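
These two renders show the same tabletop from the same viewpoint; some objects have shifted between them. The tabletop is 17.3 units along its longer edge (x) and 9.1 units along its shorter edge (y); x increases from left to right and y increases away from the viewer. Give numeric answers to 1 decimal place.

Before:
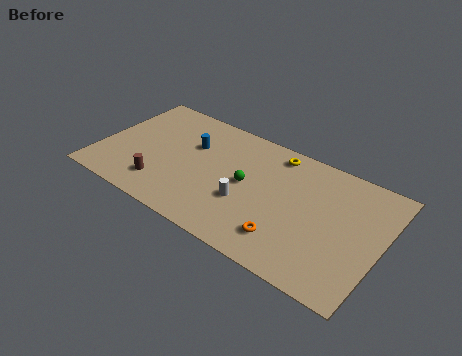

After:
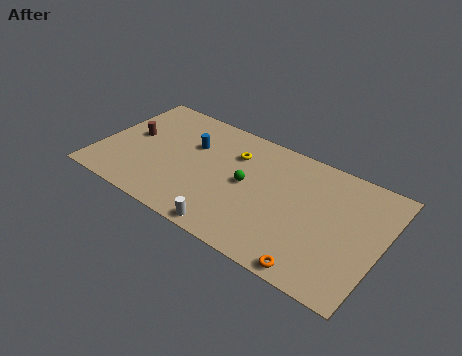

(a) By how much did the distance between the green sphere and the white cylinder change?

+2.5

Before: roughly 1.4 units apart; after: 3.9. That's 2.5 units further apart.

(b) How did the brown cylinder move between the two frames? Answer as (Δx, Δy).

(-2.4, 3.0)

From the two frames, the brown cylinder sits at roughly (4.2, 2.0) before and (1.8, 5.0) after.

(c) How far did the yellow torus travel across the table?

2.7

The yellow torus was near (10.4, 7.9) before and (8.0, 6.6) after, so it travelled √(2.4² + 1.3²) ≈ 2.7 units.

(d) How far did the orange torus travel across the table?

2.2

The orange torus moved from about (12.0, 2.0) to (13.9, 0.8), a distance of √(1.9² + 1.2²) ≈ 2.2.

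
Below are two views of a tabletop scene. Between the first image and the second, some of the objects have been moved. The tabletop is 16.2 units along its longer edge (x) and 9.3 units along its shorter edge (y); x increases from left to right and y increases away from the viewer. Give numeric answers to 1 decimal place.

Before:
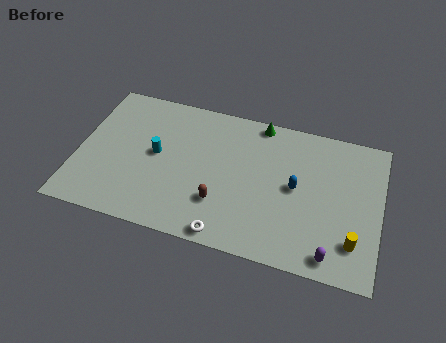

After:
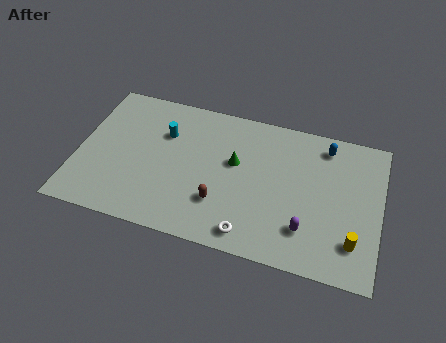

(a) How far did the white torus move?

1.3

From (8.3, 0.8) to (9.5, 1.2), the white torus covered √(1.2² + 0.4²) ≈ 1.3 units.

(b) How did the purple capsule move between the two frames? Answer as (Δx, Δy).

(-1.4, 1.2)

The purple capsule started near (13.8, 1.1) and ended near (12.4, 2.3).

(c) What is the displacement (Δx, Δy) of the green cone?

(-1.1, -3.0)

The green cone started near (9.5, 8.5) and ended near (8.4, 5.5).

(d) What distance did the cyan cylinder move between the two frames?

1.5

The cyan cylinder was near (4.2, 4.9) before and (4.5, 6.4) after, so it travelled √(0.3² + 1.5²) ≈ 1.5 units.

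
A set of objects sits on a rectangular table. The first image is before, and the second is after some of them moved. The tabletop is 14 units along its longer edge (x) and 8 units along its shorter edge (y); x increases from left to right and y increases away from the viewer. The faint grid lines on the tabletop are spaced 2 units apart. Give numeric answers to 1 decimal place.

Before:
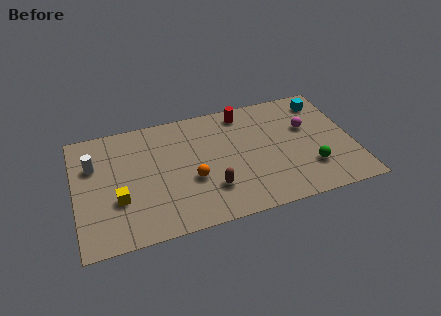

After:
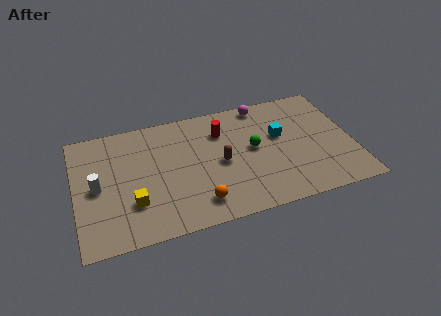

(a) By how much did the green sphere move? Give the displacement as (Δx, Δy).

(-2.7, 2.1)

The green sphere started near (11.7, 2.2) and ended near (9.0, 4.3).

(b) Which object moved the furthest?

the green sphere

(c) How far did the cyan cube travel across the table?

3.0

The cyan cube was near (12.8, 6.6) before and (10.4, 4.8) after, so it travelled √(2.4² + 1.8²) ≈ 3.0 units.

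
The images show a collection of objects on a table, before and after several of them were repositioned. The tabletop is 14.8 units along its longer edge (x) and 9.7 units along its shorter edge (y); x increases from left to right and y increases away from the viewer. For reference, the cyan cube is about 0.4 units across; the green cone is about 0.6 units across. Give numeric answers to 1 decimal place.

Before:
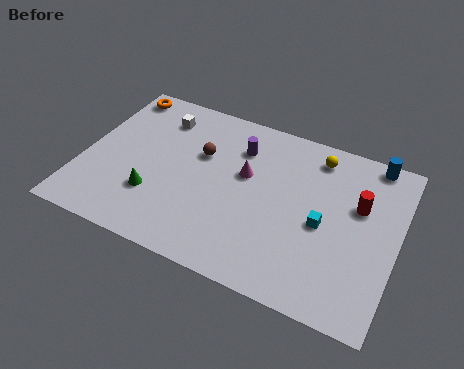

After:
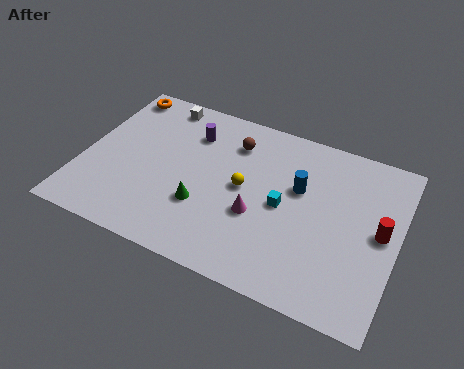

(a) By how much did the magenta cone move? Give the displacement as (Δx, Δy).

(0.8, -2.1)

The magenta cone started near (7.6, 5.8) and ended near (8.4, 3.7).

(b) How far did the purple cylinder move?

2.3

The purple cylinder was near (7.1, 7.3) before and (4.8, 7.3) after, so it travelled √(2.3² + 0.0²) ≈ 2.3 units.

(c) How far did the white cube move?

0.9

From (3.2, 7.7) to (3.1, 8.6), the white cube covered √(0.1² + 0.9²) ≈ 0.9 units.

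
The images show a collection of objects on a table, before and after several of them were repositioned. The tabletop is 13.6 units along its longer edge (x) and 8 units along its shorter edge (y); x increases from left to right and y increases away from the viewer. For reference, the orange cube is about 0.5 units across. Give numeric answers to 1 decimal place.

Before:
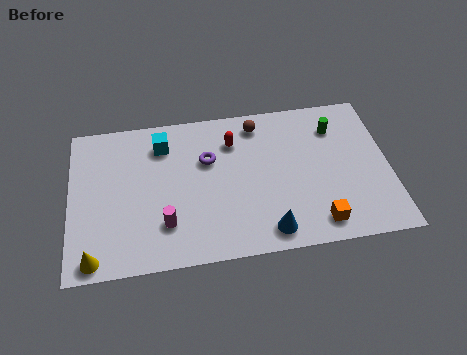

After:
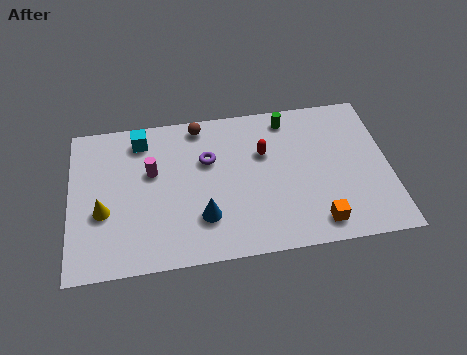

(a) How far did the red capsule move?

1.5

The red capsule moved from about (7.0, 6.0) to (8.3, 5.2), a distance of √(1.3² + 0.8²) ≈ 1.5.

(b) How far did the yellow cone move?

2.3

From (1.0, 0.8) to (1.4, 3.1), the yellow cone covered √(0.4² + 2.3²) ≈ 2.3 units.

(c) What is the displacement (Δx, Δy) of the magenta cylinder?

(-0.5, 2.8)

From the two frames, the magenta cylinder sits at roughly (4.0, 2.1) before and (3.5, 4.9) after.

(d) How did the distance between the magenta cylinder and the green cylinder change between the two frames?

-2.2

The distance was about 8.4 in the first image and 6.2 in the second, so they moved 2.2 units closer together.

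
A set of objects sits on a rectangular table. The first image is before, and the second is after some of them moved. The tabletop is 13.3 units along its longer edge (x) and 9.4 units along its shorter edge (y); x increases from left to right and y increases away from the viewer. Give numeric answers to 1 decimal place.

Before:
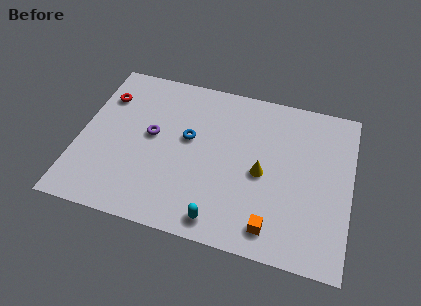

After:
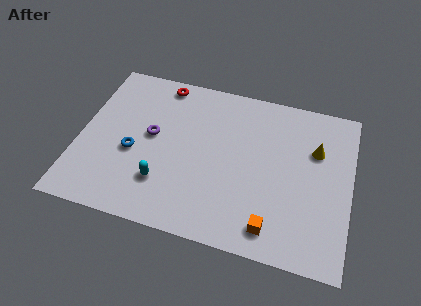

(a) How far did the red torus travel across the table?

3.1

From (1.0, 6.9) to (3.7, 8.4), the red torus covered √(2.7² + 1.5²) ≈ 3.1 units.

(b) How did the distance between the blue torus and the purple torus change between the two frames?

-0.4

Before: roughly 1.8 units apart; after: 1.4. That's 0.4 units closer together.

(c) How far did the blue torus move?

3.0

From (5.3, 5.4) to (2.7, 3.9), the blue torus covered √(2.6² + 1.5²) ≈ 3.0 units.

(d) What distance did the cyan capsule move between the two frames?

3.2

The cyan capsule was near (7.2, 1.1) before and (4.3, 2.5) after, so it travelled √(2.9² + 1.4²) ≈ 3.2 units.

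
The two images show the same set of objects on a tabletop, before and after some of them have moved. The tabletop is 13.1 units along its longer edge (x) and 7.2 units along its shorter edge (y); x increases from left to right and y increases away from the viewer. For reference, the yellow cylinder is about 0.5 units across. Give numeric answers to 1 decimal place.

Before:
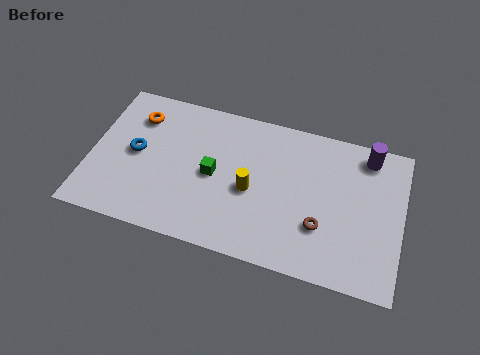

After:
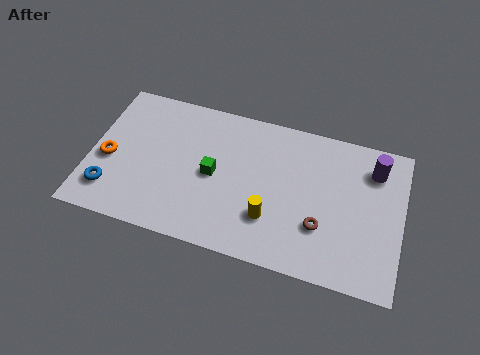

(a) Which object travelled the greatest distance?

the orange torus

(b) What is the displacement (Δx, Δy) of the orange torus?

(-1.0, -2.4)

The orange torus started near (1.8, 5.5) and ended near (0.8, 3.1).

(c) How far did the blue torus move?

2.3

From (1.9, 3.7) to (1.0, 1.6), the blue torus covered √(0.9² + 2.1²) ≈ 2.3 units.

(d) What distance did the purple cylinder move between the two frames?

0.7

From (11.5, 6.2) to (11.8, 5.6), the purple cylinder covered √(0.3² + 0.6²) ≈ 0.7 units.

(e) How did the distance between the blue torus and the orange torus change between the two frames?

-0.3

The distance was about 1.8 in the first image and 1.5 in the second, so they moved 0.3 units closer together.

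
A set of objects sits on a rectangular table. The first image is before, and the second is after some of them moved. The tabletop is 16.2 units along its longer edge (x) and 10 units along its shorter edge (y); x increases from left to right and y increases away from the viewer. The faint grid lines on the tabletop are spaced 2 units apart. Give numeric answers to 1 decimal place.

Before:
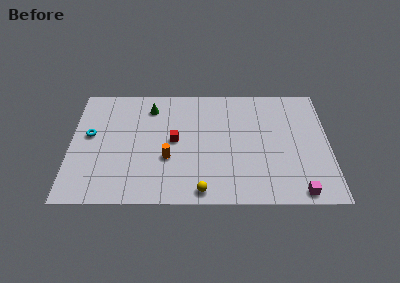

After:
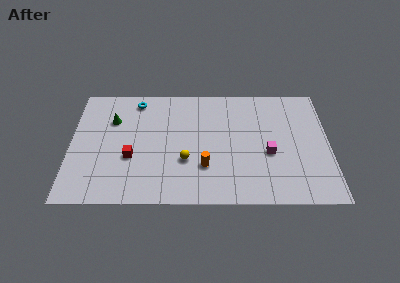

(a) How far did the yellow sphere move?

2.7

The yellow sphere was near (8.2, 1.0) before and (7.2, 3.5) after, so it travelled √(1.0² + 2.5²) ≈ 2.7 units.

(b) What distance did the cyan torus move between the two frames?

4.2

The cyan torus moved from about (1.2, 5.7) to (4.1, 8.7), a distance of √(2.9² + 3.0²) ≈ 4.2.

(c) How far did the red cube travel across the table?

3.0

The red cube moved from about (6.5, 5.2) to (3.8, 3.8), a distance of √(2.7² + 1.4²) ≈ 3.0.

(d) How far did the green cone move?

2.6

The green cone was near (5.0, 8.1) before and (2.6, 7.0) after, so it travelled √(2.4² + 1.1²) ≈ 2.6 units.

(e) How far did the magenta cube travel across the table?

3.7

The magenta cube was near (14.2, 0.9) before and (12.4, 4.1) after, so it travelled √(1.8² + 3.2²) ≈ 3.7 units.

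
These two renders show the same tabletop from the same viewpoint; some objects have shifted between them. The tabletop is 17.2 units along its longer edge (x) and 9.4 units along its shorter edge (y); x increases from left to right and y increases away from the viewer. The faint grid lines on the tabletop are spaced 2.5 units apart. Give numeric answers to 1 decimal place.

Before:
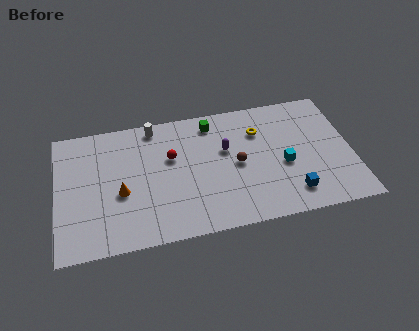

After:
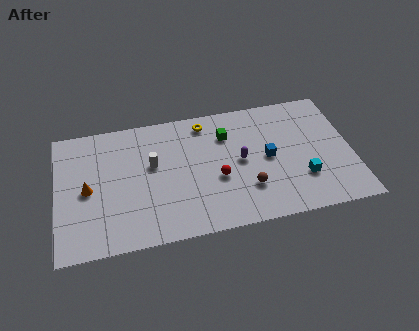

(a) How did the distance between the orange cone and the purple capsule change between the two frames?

+2.4

Before: roughly 6.5 units apart; after: 8.9. That's 2.4 units further apart.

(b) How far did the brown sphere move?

2.0

From (10.5, 4.6) to (11.0, 2.7), the brown sphere covered √(0.5² + 1.9²) ≈ 2.0 units.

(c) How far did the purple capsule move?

1.3

The purple capsule moved from about (9.9, 5.8) to (10.7, 4.8), a distance of √(0.8² + 1.0²) ≈ 1.3.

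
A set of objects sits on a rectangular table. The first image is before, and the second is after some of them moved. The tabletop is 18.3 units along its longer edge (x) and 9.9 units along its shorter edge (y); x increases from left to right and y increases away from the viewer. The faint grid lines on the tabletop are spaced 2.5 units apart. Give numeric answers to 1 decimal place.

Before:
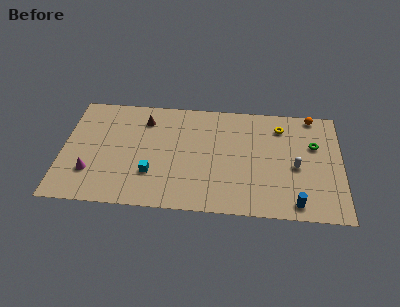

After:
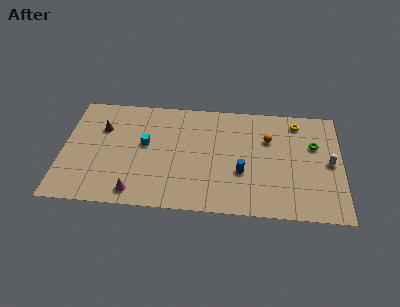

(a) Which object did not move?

the green torus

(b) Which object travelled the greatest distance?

the blue cylinder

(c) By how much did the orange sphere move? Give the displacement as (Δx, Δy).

(-2.9, -2.4)

From the two frames, the orange sphere sits at roughly (16.4, 9.1) before and (13.5, 6.7) after.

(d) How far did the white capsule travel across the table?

2.3

From (15.3, 4.4) to (17.5, 4.9), the white capsule covered √(2.2² + 0.5²) ≈ 2.3 units.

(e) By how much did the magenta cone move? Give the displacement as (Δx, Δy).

(3.0, -1.5)

From the two frames, the magenta cone sits at roughly (1.9, 2.8) before and (4.9, 1.3) after.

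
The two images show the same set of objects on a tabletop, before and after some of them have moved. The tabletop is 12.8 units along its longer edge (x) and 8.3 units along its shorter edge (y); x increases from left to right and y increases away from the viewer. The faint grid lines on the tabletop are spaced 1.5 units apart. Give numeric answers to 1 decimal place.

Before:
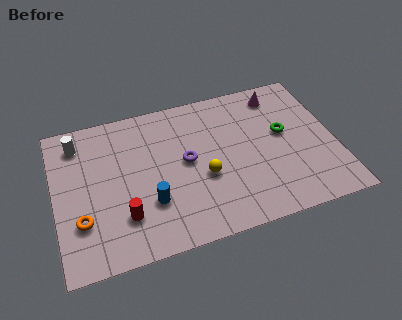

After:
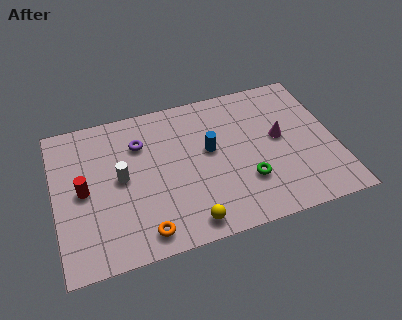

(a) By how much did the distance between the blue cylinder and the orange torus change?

+1.8

They were about 3.1 units apart before and 4.9 after — 1.8 units further apart.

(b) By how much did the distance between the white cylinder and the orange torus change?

-1.0

They were about 4.3 units apart before and 3.3 after — 1.0 units closer together.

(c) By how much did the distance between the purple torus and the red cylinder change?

-0.4

They were about 3.7 units apart before and 3.3 after — 0.4 units closer together.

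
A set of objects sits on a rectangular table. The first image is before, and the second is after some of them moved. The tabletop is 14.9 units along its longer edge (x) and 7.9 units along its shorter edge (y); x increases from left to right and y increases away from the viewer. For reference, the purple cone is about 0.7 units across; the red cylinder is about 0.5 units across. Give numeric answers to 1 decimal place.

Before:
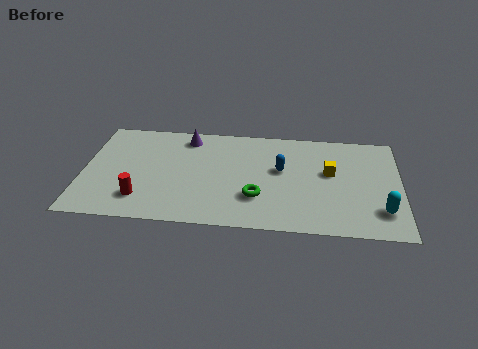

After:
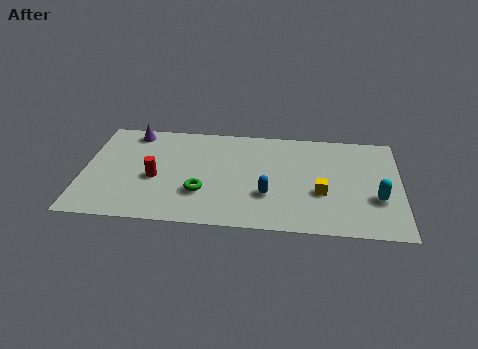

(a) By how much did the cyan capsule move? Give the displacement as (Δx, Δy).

(-0.2, 0.9)

From the two frames, the cyan capsule sits at roughly (14.0, 1.9) before and (13.8, 2.8) after.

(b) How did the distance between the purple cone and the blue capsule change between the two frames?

+2.8

They were about 5.0 units apart before and 7.8 after — 2.8 units further apart.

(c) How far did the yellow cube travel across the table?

1.6

From (11.6, 4.6) to (11.2, 3.0), the yellow cube covered √(0.4² + 1.6²) ≈ 1.6 units.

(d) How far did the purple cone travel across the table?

2.6

From (4.8, 6.7) to (2.2, 6.9), the purple cone covered √(2.6² + 0.2²) ≈ 2.6 units.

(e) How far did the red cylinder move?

1.7

The red cylinder was near (2.8, 1.8) before and (3.4, 3.4) after, so it travelled √(0.6² + 1.6²) ≈ 1.7 units.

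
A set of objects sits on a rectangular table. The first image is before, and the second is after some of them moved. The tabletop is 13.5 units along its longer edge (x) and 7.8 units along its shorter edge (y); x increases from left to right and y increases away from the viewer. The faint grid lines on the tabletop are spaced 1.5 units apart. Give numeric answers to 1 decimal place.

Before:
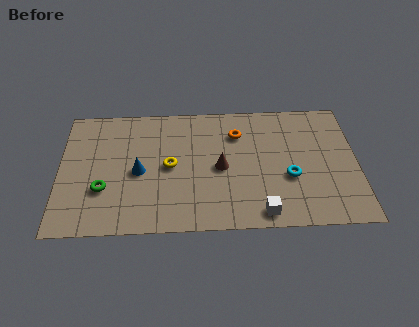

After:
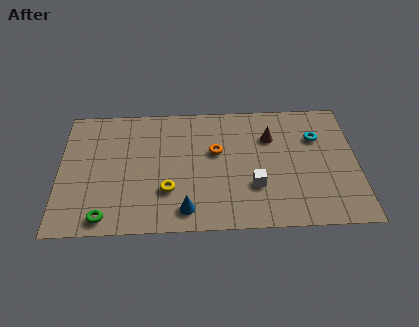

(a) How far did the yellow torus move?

1.5

The yellow torus was near (5.0, 3.9) before and (4.9, 2.4) after, so it travelled √(0.1² + 1.5²) ≈ 1.5 units.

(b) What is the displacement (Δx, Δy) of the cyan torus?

(1.3, 2.4)

The cyan torus was at about (10.4, 3.0) and moved to about (11.7, 5.4).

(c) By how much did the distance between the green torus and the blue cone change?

+1.7

The distance was about 1.9 in the first image and 3.6 in the second, so they moved 1.7 units further apart.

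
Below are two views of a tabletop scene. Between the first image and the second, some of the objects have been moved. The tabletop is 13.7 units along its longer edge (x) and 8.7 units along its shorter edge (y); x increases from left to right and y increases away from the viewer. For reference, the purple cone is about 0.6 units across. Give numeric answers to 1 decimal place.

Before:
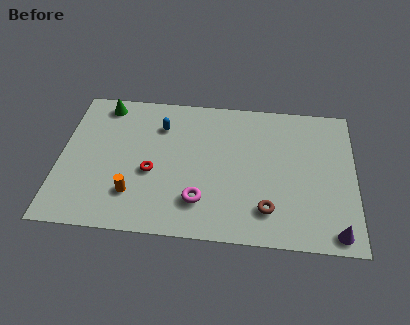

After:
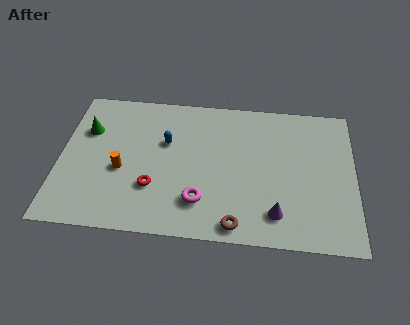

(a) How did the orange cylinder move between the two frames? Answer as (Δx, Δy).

(-0.6, 1.4)

The orange cylinder was at about (3.5, 2.2) and moved to about (2.9, 3.6).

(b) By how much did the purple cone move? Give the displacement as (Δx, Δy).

(-2.7, 0.8)

The purple cone started near (12.8, 0.9) and ended near (10.1, 1.7).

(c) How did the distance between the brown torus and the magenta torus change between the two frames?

-1.0

The distance was about 3.1 in the first image and 2.1 in the second, so they moved 1.0 units closer together.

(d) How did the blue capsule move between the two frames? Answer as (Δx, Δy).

(0.3, -1.0)

The blue capsule started near (4.6, 6.5) and ended near (4.9, 5.5).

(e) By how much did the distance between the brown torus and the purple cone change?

-1.3

They were about 3.3 units apart before and 2.0 after — 1.3 units closer together.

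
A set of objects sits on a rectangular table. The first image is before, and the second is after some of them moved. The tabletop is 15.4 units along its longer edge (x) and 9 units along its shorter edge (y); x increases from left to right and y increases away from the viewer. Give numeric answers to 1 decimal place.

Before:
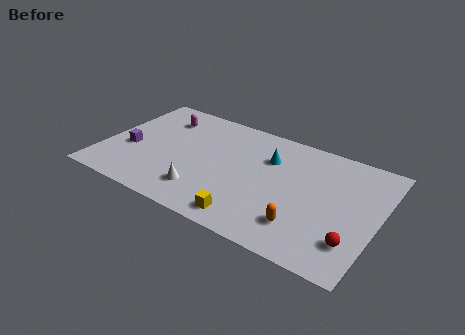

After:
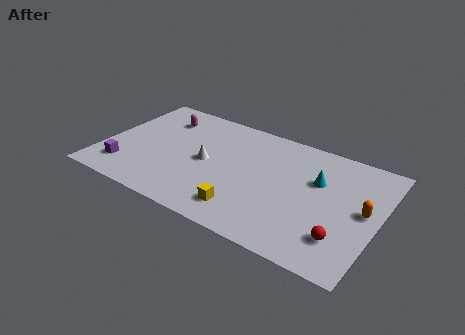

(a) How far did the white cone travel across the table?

2.4

The white cone was near (6.0, 2.0) before and (5.8, 4.4) after, so it travelled √(0.2² + 2.4²) ≈ 2.4 units.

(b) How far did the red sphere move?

0.6

The red sphere moved from about (14.3, 2.2) to (13.7, 2.2), a distance of √(0.6² + 0.0²) ≈ 0.6.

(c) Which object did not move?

the magenta capsule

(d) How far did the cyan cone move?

2.8

The cyan cone moved from about (9.1, 6.3) to (11.9, 5.8), a distance of √(2.8² + 0.5²) ≈ 2.8.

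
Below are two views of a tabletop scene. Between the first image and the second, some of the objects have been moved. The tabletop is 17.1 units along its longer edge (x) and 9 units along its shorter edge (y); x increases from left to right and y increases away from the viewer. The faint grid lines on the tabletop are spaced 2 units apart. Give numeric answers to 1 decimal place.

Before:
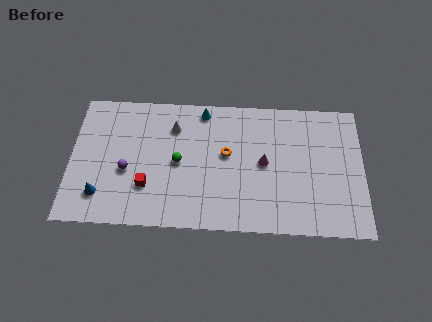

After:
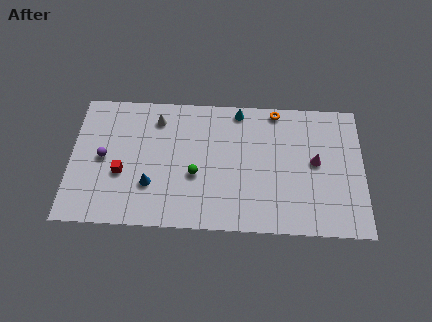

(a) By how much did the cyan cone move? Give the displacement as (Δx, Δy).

(2.1, 0.1)

From the two frames, the cyan cone sits at roughly (7.7, 8.0) before and (9.8, 8.1) after.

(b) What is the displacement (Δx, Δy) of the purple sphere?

(-1.4, 0.8)

From the two frames, the purple sphere sits at roughly (3.3, 3.7) before and (1.9, 4.5) after.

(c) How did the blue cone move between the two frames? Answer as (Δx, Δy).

(2.9, 0.8)

The blue cone was at about (1.8, 2.0) and moved to about (4.7, 2.8).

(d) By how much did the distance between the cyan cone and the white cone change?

+2.8

The distance was about 2.1 in the first image and 4.9 in the second, so they moved 2.8 units further apart.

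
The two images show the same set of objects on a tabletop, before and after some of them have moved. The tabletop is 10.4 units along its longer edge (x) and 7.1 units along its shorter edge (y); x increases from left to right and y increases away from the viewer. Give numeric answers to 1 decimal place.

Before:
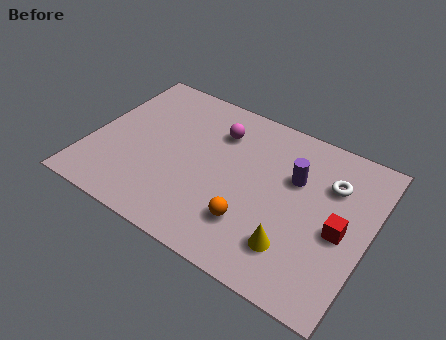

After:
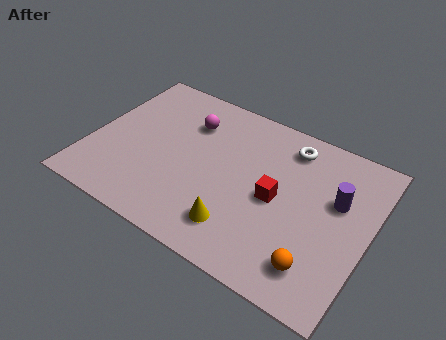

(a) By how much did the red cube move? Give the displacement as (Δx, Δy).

(-2.4, 0.2)

The red cube was at about (9.4, 3.2) and moved to about (7.0, 3.4).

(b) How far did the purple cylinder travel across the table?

1.6

The purple cylinder was near (7.5, 4.6) before and (9.1, 4.4) after, so it travelled √(1.6² + 0.2²) ≈ 1.6 units.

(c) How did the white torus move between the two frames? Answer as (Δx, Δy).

(-1.7, 0.9)

The white torus started near (8.8, 5.0) and ended near (7.1, 5.9).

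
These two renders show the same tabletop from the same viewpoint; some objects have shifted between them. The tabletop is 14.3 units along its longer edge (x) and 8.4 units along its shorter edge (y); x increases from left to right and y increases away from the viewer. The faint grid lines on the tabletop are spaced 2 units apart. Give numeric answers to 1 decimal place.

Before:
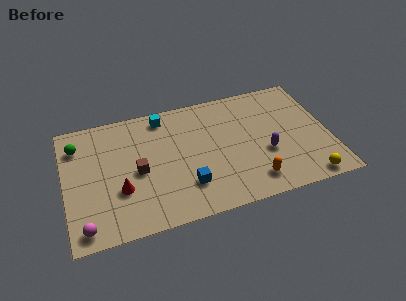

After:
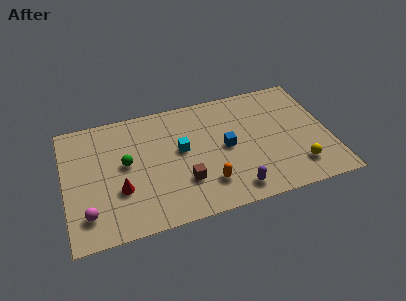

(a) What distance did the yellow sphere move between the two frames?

1.1

The yellow sphere was near (12.8, 0.8) before and (12.4, 1.8) after, so it travelled √(0.4² + 1.0²) ≈ 1.1 units.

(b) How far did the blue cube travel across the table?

3.0

The blue cube moved from about (6.4, 2.2) to (8.7, 4.2), a distance of √(2.3² + 2.0²) ≈ 3.0.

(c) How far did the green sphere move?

3.1

The green sphere was near (0.8, 6.5) before and (3.3, 4.6) after, so it travelled √(2.5² + 1.9²) ≈ 3.1 units.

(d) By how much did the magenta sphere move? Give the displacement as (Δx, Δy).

(0.2, 0.8)

The magenta sphere started near (0.9, 1.0) and ended near (1.1, 1.8).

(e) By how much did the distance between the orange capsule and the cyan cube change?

-4.3

Before: roughly 7.3 units apart; after: 3.0. That's 4.3 units closer together.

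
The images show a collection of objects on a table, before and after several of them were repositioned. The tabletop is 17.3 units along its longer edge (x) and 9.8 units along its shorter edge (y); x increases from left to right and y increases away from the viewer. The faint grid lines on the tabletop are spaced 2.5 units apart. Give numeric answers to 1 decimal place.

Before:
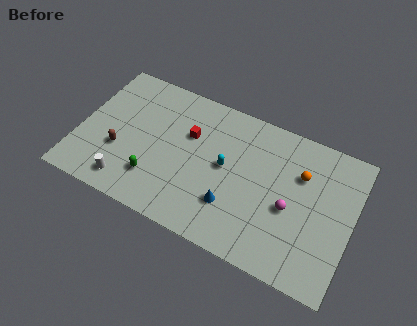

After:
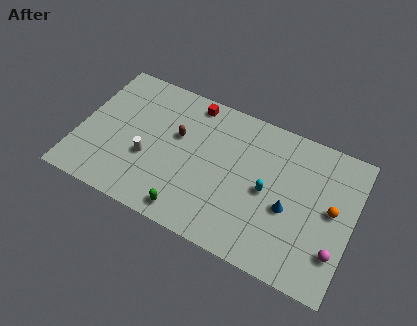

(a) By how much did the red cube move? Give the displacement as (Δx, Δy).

(-0.1, 2.3)

The red cube was at about (6.8, 6.4) and moved to about (6.7, 8.7).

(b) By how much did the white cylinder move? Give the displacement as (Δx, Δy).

(1.0, 2.2)

From the two frames, the white cylinder sits at roughly (3.5, 1.5) before and (4.5, 3.7) after.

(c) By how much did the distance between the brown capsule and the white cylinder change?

+0.6

They were about 2.2 units apart before and 2.8 after — 0.6 units further apart.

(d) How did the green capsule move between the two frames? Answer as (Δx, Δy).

(2.4, -1.3)

The green capsule started near (5.1, 2.5) and ended near (7.5, 1.2).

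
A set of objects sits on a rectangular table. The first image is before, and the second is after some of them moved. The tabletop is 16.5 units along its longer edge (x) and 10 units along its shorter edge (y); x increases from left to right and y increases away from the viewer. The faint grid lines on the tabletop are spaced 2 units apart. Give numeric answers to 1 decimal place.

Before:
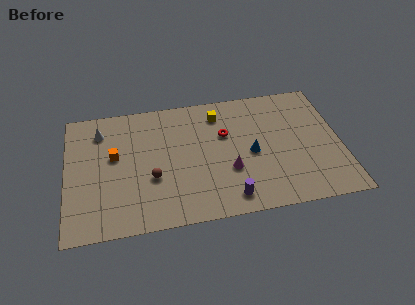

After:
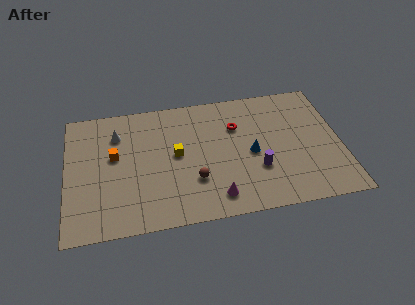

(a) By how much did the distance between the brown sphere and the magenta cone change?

-2.7

They were about 4.6 units apart before and 1.9 after — 2.7 units closer together.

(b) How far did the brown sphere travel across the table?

2.6

The brown sphere was near (5.1, 3.7) before and (7.6, 3.1) after, so it travelled √(2.5² + 0.6²) ≈ 2.6 units.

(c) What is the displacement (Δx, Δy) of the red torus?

(0.7, 0.5)

The red torus was at about (9.6, 6.4) and moved to about (10.3, 6.9).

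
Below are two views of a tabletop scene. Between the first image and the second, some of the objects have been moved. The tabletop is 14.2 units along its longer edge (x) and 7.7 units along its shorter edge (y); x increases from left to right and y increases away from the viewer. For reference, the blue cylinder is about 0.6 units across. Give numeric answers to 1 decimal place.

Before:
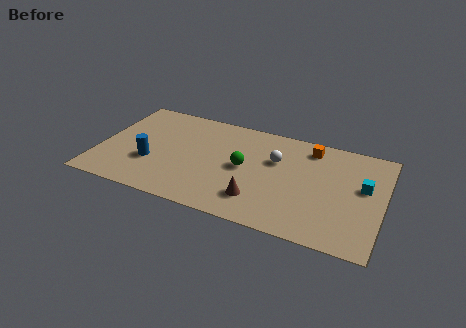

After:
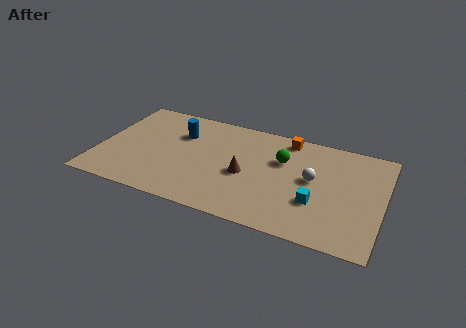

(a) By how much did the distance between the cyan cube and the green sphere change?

-2.8

They were about 5.9 units apart before and 3.1 after — 2.8 units closer together.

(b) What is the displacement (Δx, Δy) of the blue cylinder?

(1.2, 2.7)

The blue cylinder was at about (2.7, 2.7) and moved to about (3.9, 5.4).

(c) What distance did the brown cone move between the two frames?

1.8

From (8.2, 1.8) to (7.4, 3.4), the brown cone covered √(0.8² + 1.6²) ≈ 1.8 units.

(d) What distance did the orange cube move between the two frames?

1.2

The orange cube moved from about (10.4, 6.5) to (9.2, 6.8), a distance of √(1.2² + 0.3²) ≈ 1.2.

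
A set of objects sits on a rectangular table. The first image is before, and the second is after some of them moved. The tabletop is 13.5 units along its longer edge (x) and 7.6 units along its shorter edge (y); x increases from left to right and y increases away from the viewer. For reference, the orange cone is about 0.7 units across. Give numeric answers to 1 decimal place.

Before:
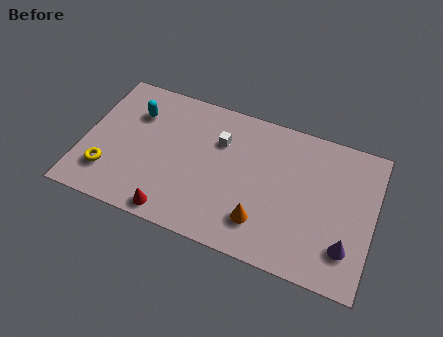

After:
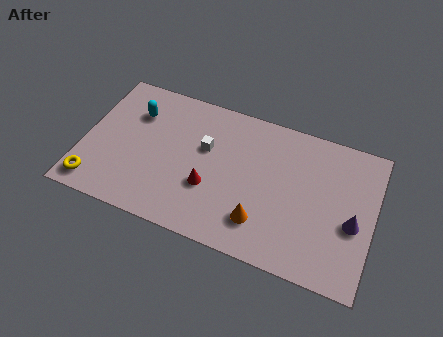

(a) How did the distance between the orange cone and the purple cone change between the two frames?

+0.4

The distance was about 3.9 in the first image and 4.3 in the second, so they moved 0.4 units further apart.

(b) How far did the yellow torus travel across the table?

0.9

The yellow torus moved from about (1.3, 1.9) to (0.8, 1.1), a distance of √(0.5² + 0.8²) ≈ 0.9.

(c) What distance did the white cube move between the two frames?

0.8

The white cube was near (6.2, 5.3) before and (5.6, 4.7) after, so it travelled √(0.6² + 0.6²) ≈ 0.8 units.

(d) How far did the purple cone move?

1.3

From (12.4, 1.9) to (12.6, 3.2), the purple cone covered √(0.2² + 1.3²) ≈ 1.3 units.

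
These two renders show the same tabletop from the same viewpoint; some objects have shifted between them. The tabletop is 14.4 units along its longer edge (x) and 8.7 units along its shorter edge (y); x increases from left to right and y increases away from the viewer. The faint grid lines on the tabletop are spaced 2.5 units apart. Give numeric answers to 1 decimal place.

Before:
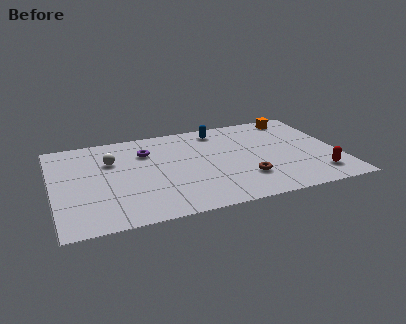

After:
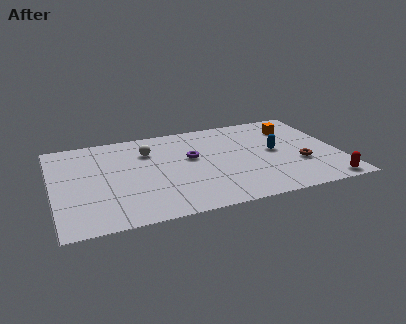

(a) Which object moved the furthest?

the blue capsule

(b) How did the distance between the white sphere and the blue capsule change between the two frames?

+0.8

The distance was about 5.8 in the first image and 6.6 in the second, so they moved 0.8 units further apart.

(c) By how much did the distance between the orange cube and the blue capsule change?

-1.6

The distance was about 4.0 in the first image and 2.4 in the second, so they moved 1.6 units closer together.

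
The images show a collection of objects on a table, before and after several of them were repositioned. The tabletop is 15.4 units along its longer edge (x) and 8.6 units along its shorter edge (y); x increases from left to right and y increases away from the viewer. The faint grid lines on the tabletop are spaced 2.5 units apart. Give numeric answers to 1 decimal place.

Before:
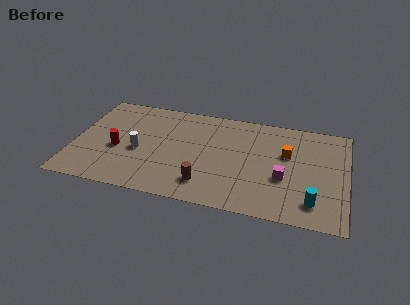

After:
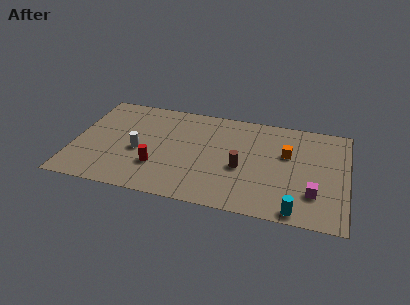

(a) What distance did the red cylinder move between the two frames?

2.5

The red cylinder was near (2.5, 3.6) before and (4.8, 2.6) after, so it travelled √(2.3² + 1.0²) ≈ 2.5 units.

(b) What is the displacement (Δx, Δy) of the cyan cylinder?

(-0.9, -0.9)

From the two frames, the cyan cylinder sits at roughly (13.6, 1.7) before and (12.7, 0.8) after.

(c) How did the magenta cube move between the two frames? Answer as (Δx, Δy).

(1.7, -0.9)

From the two frames, the magenta cube sits at roughly (11.9, 3.3) before and (13.6, 2.4) after.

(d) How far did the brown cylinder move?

2.6

The brown cylinder was near (7.6, 1.8) before and (9.5, 3.6) after, so it travelled √(1.9² + 1.8²) ≈ 2.6 units.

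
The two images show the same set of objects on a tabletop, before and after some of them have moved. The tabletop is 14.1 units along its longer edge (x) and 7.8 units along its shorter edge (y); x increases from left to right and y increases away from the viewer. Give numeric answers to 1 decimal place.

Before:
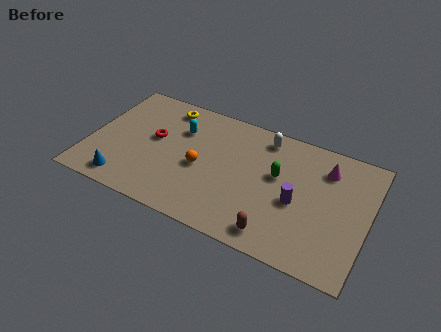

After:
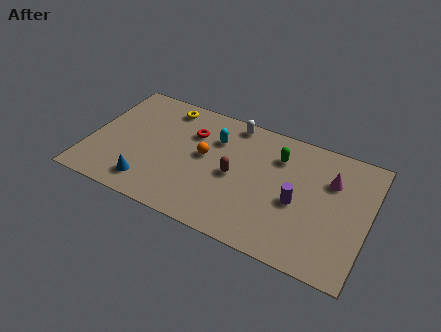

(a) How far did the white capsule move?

1.7

From (8.6, 6.7) to (6.9, 7.0), the white capsule covered √(1.7² + 0.3²) ≈ 1.7 units.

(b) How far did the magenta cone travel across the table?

0.7

The magenta cone moved from about (11.8, 6.0) to (12.1, 5.4), a distance of √(0.3² + 0.6²) ≈ 0.7.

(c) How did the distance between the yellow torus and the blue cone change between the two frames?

-0.5

Before: roughly 5.8 units apart; after: 5.3. That's 0.5 units closer together.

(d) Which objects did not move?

the purple cylinder and the yellow torus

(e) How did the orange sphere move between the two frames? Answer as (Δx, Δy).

(0.1, 0.8)

From the two frames, the orange sphere sits at roughly (5.7, 3.5) before and (5.8, 4.3) after.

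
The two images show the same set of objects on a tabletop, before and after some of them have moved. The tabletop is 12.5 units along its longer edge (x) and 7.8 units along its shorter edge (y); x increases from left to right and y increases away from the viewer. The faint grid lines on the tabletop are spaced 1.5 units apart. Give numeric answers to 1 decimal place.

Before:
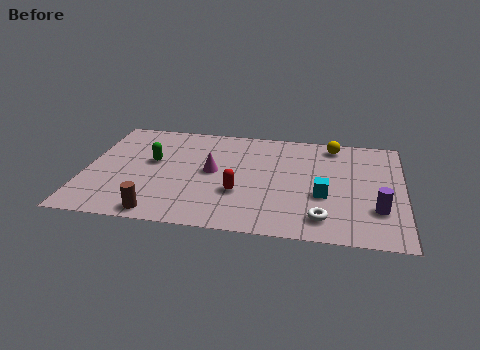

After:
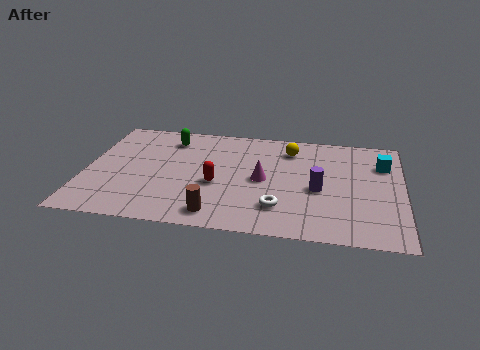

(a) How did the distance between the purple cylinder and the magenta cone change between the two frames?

-4.5

They were about 6.7 units apart before and 2.2 after — 4.5 units closer together.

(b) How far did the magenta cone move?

2.0

From (5.0, 4.1) to (7.0, 3.8), the magenta cone covered √(2.0² + 0.3²) ≈ 2.0 units.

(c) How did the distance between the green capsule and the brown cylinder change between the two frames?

+1.9

The distance was about 3.7 in the first image and 5.6 in the second, so they moved 1.9 units further apart.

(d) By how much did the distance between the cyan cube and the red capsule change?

+3.6

They were about 3.3 units apart before and 6.9 after — 3.6 units further apart.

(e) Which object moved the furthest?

the cyan cube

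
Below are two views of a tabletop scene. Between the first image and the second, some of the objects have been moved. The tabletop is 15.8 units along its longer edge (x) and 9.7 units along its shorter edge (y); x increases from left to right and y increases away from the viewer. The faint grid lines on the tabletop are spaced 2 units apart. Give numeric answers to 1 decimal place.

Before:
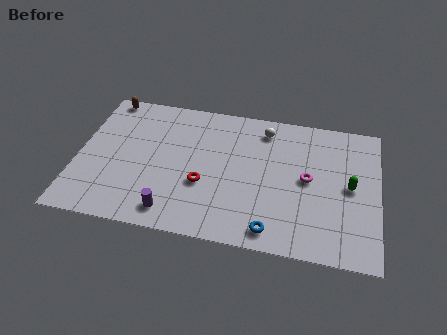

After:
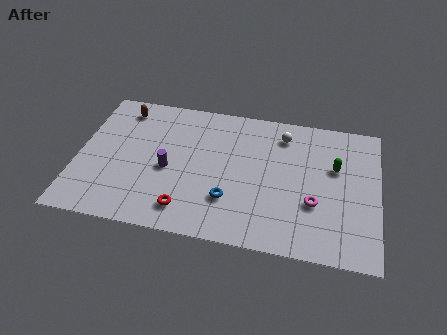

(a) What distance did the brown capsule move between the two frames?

1.1

The brown capsule moved from about (1.2, 8.9) to (2.1, 8.2), a distance of √(0.9² + 0.7²) ≈ 1.1.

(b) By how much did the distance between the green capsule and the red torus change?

+1.1

The distance was about 7.7 in the first image and 8.8 in the second, so they moved 1.1 units further apart.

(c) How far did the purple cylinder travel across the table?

2.9

The purple cylinder was near (5.2, 1.4) before and (4.8, 4.3) after, so it travelled √(0.4² + 2.9²) ≈ 2.9 units.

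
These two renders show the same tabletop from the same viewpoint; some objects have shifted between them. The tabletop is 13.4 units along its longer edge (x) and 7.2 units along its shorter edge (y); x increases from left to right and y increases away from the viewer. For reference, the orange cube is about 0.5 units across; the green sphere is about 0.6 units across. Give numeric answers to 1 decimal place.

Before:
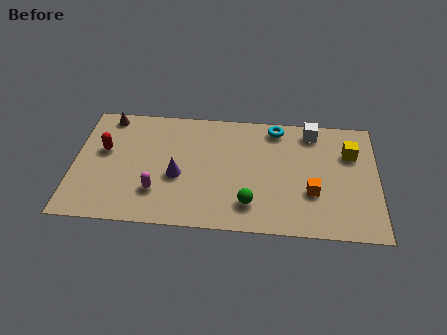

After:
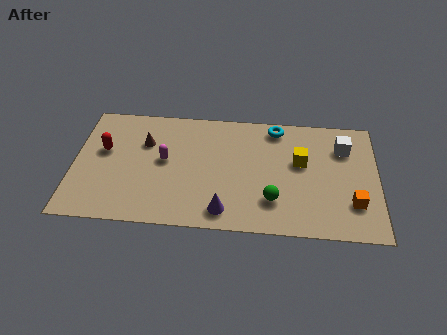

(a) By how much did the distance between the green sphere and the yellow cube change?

-2.9

The distance was about 5.6 in the first image and 2.7 in the second, so they moved 2.9 units closer together.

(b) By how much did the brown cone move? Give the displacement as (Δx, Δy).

(1.7, -1.5)

The brown cone started near (1.4, 6.4) and ended near (3.1, 4.9).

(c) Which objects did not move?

the cyan torus and the red capsule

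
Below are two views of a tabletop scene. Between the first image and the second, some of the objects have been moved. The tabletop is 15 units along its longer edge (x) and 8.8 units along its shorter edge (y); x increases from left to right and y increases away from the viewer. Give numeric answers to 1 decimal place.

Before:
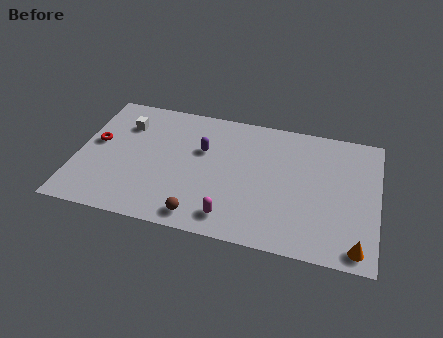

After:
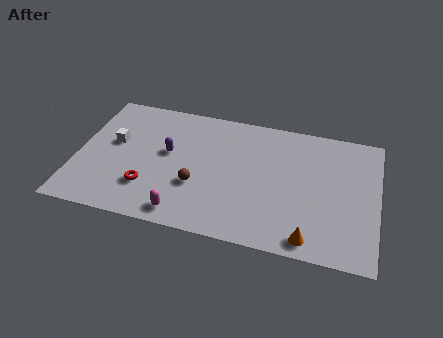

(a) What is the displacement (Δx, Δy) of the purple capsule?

(-1.7, -0.6)

The purple capsule started near (6.2, 5.6) and ended near (4.5, 5.0).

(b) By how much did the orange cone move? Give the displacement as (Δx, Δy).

(-2.3, 0.0)

From the two frames, the orange cone sits at roughly (14.1, 1.0) before and (11.8, 1.0) after.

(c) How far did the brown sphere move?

2.0

The brown sphere moved from about (6.4, 1.1) to (6.1, 3.1), a distance of √(0.3² + 2.0²) ≈ 2.0.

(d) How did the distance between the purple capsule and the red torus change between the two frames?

-2.6

The distance was about 5.3 in the first image and 2.7 in the second, so they moved 2.6 units closer together.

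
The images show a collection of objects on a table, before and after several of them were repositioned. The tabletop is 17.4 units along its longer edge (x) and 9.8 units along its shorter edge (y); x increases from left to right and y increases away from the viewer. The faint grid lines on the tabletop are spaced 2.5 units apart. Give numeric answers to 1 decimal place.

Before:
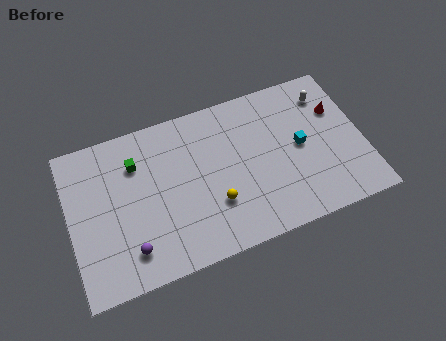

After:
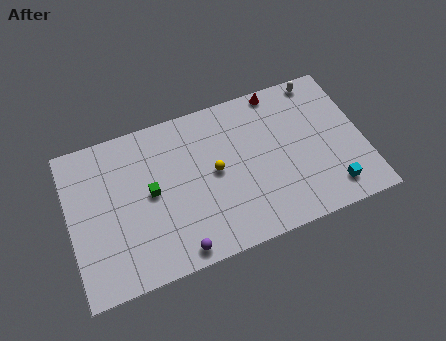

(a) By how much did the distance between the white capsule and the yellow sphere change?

-0.9

They were about 8.6 units apart before and 7.7 after — 0.9 units closer together.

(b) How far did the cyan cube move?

3.6

The cyan cube moved from about (13.7, 5.0) to (15.2, 1.7), a distance of √(1.5² + 3.3²) ≈ 3.6.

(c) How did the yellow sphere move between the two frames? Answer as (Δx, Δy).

(0.2, 2.0)

From the two frames, the yellow sphere sits at roughly (8.4, 3.1) before and (8.6, 5.1) after.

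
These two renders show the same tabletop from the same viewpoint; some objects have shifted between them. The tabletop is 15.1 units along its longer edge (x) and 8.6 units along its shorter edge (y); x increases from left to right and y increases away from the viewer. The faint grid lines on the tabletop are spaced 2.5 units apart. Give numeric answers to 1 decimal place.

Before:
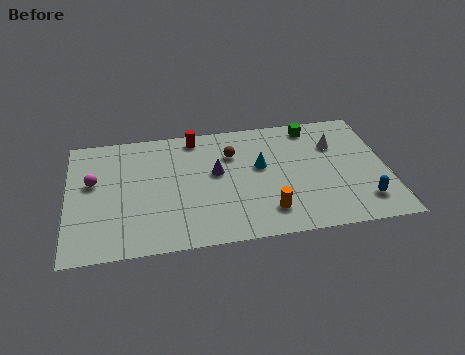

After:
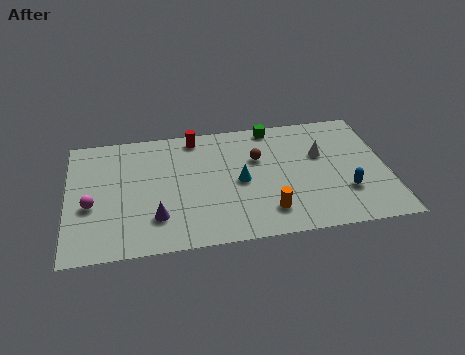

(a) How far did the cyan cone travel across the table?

1.3

The cyan cone moved from about (9.1, 5.0) to (8.1, 4.1), a distance of √(1.0² + 0.9²) ≈ 1.3.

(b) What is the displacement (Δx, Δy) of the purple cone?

(-2.9, -2.7)

The purple cone was at about (7.0, 4.9) and moved to about (4.1, 2.2).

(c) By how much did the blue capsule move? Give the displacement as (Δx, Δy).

(-0.8, 0.8)

The blue capsule was at about (13.8, 1.8) and moved to about (13.0, 2.6).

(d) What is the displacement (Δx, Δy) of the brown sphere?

(1.2, -0.5)

The brown sphere was at about (7.8, 6.1) and moved to about (9.0, 5.6).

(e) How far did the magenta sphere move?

1.6

The magenta sphere was near (1.2, 5.1) before and (1.1, 3.5) after, so it travelled √(0.1² + 1.6²) ≈ 1.6 units.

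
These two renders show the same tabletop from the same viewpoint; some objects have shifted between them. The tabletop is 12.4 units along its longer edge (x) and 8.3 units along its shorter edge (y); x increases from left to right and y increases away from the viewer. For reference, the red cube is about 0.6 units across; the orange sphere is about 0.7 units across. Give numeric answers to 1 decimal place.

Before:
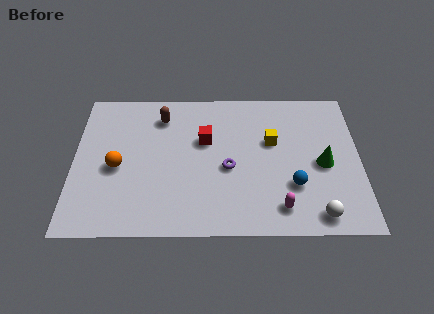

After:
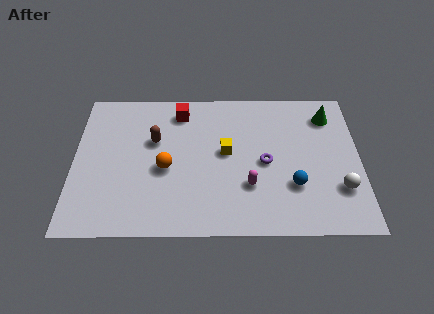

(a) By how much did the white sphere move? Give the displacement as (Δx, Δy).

(1.0, 1.4)

The white sphere started near (10.5, 1.0) and ended near (11.5, 2.4).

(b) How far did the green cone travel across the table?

2.8

The green cone was near (10.8, 3.8) before and (11.1, 6.6) after, so it travelled √(0.3² + 2.8²) ≈ 2.8 units.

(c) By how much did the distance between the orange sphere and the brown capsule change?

-1.8

The distance was about 3.5 in the first image and 1.7 in the second, so they moved 1.8 units closer together.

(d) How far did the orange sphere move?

2.1

The orange sphere moved from about (1.9, 3.7) to (4.0, 3.6), a distance of √(2.1² + 0.1²) ≈ 2.1.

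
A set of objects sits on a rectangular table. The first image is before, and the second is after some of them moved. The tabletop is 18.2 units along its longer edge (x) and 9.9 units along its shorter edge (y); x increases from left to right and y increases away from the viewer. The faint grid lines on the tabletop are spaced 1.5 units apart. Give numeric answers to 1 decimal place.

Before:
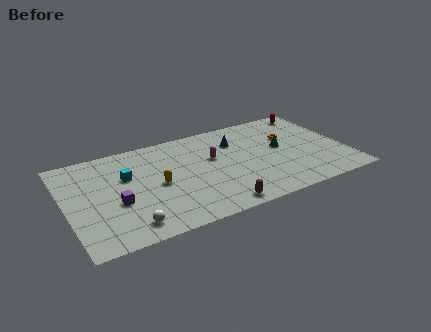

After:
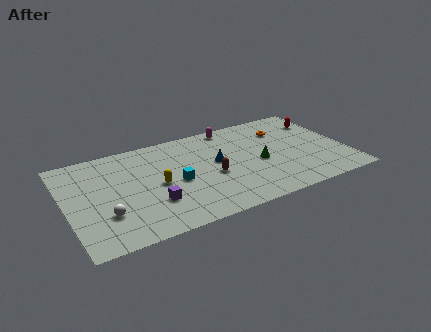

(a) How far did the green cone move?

1.9

From (14.1, 5.4) to (12.5, 4.4), the green cone covered √(1.6² + 1.0²) ≈ 1.9 units.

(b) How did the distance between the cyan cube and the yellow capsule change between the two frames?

-1.2

Before: roughly 2.4 units apart; after: 1.2. That's 1.2 units closer together.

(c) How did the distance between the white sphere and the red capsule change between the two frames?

+0.4

They were about 15.0 units apart before and 15.4 after — 0.4 units further apart.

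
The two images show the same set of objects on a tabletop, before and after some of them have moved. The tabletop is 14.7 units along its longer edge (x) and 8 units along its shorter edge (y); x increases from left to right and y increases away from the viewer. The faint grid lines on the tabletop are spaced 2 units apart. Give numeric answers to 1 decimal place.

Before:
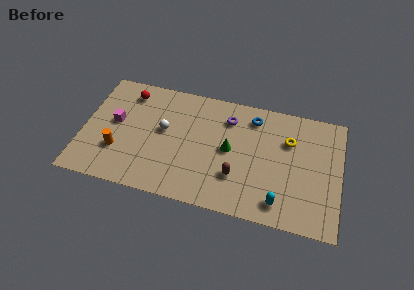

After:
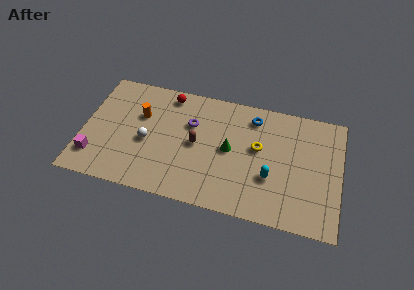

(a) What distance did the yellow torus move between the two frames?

1.9

From (11.7, 5.5) to (10.0, 4.6), the yellow torus covered √(1.7² + 0.9²) ≈ 1.9 units.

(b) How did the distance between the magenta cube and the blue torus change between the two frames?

+1.9

They were about 8.1 units apart before and 10.0 after — 1.9 units further apart.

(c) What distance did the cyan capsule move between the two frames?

1.6

The cyan capsule moved from about (11.4, 1.3) to (10.8, 2.8), a distance of √(0.6² + 1.5²) ≈ 1.6.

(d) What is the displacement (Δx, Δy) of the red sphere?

(2.3, 0.4)

From the two frames, the red sphere sits at roughly (2.4, 6.6) before and (4.7, 7.0) after.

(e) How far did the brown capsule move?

2.9

From (8.9, 2.4) to (6.5, 4.0), the brown capsule covered √(2.4² + 1.6²) ≈ 2.9 units.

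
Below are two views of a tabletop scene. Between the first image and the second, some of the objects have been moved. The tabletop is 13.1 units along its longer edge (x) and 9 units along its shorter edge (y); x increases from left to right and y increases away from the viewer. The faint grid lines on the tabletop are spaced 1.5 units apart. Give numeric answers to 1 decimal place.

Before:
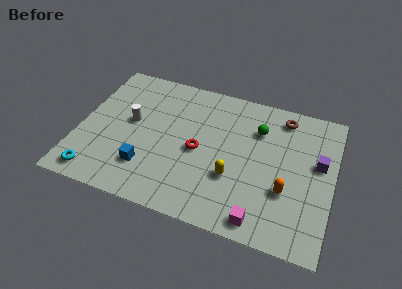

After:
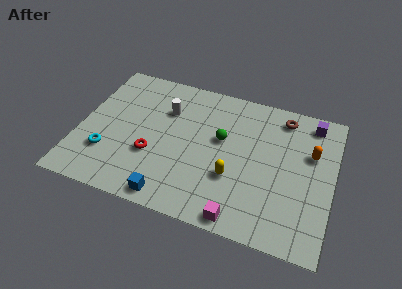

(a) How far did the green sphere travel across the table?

2.2

The green sphere was near (9.1, 6.5) before and (7.3, 5.3) after, so it travelled √(1.8² + 1.2²) ≈ 2.2 units.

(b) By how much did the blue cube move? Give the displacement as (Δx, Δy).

(1.4, -1.4)

The blue cube was at about (3.7, 2.3) and moved to about (5.1, 0.9).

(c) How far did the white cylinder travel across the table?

2.1

The white cylinder was near (2.6, 5.0) before and (4.3, 6.3) after, so it travelled √(1.7² + 1.3²) ≈ 2.1 units.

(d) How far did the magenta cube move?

1.0

The magenta cube was near (9.7, 1.0) before and (8.7, 0.8) after, so it travelled √(1.0² + 0.2²) ≈ 1.0 units.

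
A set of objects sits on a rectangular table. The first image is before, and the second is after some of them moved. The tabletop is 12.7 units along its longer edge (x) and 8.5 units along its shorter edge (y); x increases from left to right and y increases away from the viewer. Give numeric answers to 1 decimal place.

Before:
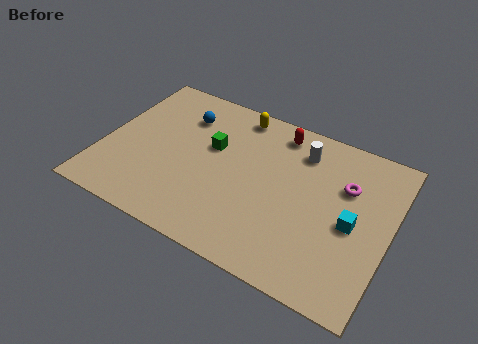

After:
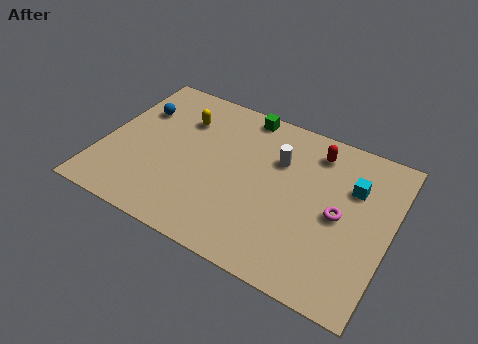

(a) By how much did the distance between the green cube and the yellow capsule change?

+0.6

The distance was about 2.4 in the first image and 3.0 in the second, so they moved 0.6 units further apart.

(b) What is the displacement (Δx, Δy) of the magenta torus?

(-0.1, -1.6)

The magenta torus started near (10.6, 5.7) and ended near (10.5, 4.1).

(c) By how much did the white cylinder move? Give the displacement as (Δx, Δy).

(-0.9, -0.9)

The white cylinder was at about (8.5, 6.7) and moved to about (7.6, 5.8).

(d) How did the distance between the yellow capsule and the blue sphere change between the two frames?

-0.5

Before: roughly 2.5 units apart; after: 2.0. That's 0.5 units closer together.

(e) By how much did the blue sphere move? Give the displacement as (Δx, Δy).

(-2.0, -0.5)

The blue sphere started near (3.2, 6.4) and ended near (1.2, 5.9).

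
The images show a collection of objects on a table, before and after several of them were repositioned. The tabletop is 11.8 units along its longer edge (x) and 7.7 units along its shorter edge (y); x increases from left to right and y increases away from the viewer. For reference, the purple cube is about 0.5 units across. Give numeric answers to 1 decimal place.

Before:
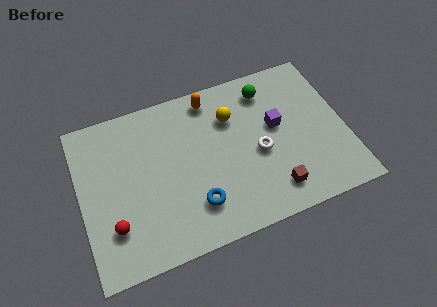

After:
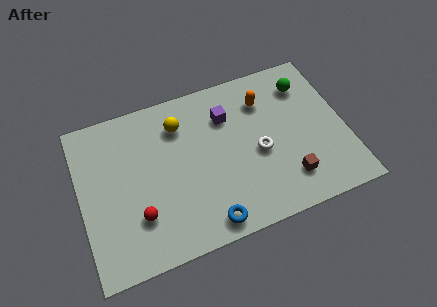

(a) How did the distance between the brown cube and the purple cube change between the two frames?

+1.5

Before: roughly 3.0 units apart; after: 4.5. That's 1.5 units further apart.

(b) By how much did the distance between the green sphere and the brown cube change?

-0.4

Before: roughly 4.9 units apart; after: 4.5. That's 0.4 units closer together.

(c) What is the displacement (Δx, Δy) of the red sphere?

(1.1, 0.1)

The red sphere started near (1.3, 2.1) and ended near (2.4, 2.2).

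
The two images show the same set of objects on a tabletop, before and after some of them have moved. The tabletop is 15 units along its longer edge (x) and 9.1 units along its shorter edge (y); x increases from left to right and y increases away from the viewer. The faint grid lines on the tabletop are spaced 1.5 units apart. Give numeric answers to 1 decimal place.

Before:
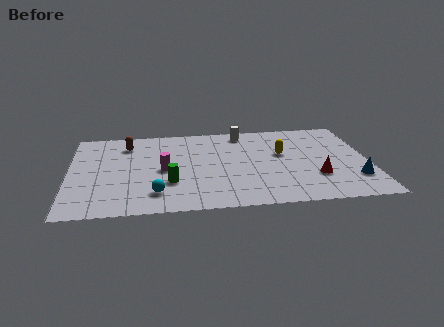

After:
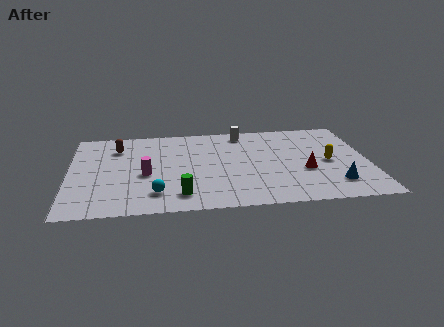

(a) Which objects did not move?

the cyan sphere and the white cylinder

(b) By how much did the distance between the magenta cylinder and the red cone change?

+0.3

They were about 7.7 units apart before and 8.0 after — 0.3 units further apart.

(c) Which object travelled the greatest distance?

the yellow capsule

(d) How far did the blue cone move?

1.1

The blue cone moved from about (14.2, 2.4) to (13.2, 2.0), a distance of √(1.0² + 0.4²) ≈ 1.1.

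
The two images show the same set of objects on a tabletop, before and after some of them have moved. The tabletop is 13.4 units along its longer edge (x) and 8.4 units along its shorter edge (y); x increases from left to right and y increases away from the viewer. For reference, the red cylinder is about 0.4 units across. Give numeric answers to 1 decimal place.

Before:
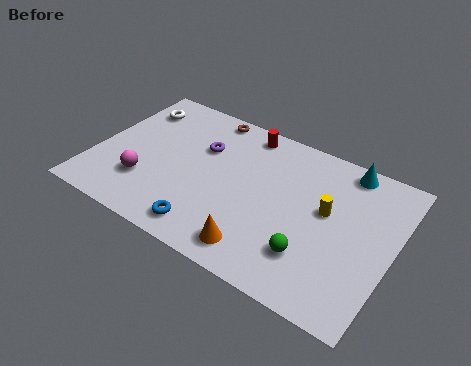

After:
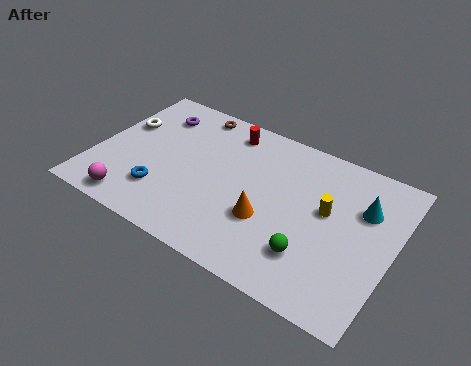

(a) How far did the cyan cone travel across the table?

2.1

The cyan cone moved from about (10.9, 7.5) to (11.9, 5.7), a distance of √(1.0² + 1.8²) ≈ 2.1.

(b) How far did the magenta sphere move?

1.4

The magenta sphere was near (2.5, 2.4) before and (2.2, 1.0) after, so it travelled √(0.3² + 1.4²) ≈ 1.4 units.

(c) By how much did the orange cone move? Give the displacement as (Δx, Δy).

(0.1, 1.7)

The orange cone started near (7.9, 1.3) and ended near (8.0, 3.0).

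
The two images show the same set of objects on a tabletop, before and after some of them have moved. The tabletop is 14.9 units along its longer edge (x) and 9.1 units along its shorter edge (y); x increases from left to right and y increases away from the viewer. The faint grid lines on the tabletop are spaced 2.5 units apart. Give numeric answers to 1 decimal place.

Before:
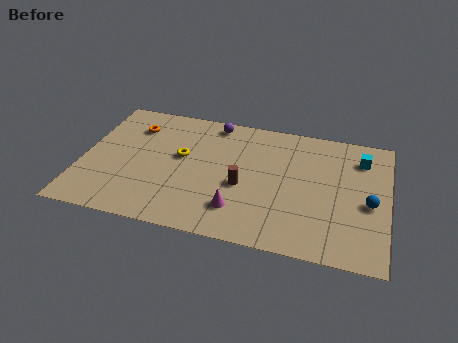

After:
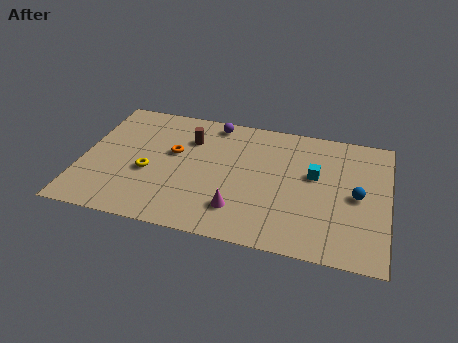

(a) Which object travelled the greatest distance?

the brown cylinder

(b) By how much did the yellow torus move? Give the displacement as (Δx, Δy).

(-1.5, -1.5)

The yellow torus was at about (4.8, 5.2) and moved to about (3.3, 3.7).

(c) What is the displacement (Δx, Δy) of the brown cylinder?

(-2.8, 2.8)

The brown cylinder started near (7.9, 3.8) and ended near (5.1, 6.6).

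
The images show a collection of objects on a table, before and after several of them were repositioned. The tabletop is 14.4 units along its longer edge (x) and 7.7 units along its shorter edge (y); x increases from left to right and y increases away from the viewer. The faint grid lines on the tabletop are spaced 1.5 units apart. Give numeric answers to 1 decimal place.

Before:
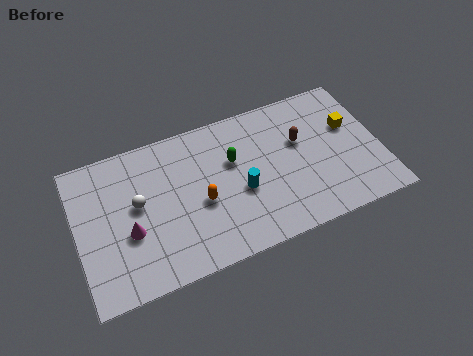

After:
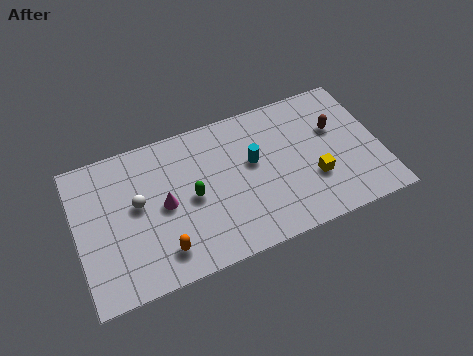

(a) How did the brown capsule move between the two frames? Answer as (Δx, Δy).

(1.7, 0.1)

The brown capsule started near (10.7, 4.8) and ended near (12.4, 4.9).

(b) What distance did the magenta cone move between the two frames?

1.9

The magenta cone moved from about (2.4, 3.0) to (4.1, 3.8), a distance of √(1.7² + 0.8²) ≈ 1.9.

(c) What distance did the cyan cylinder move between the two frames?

1.5

From (7.7, 3.2) to (8.4, 4.5), the cyan cylinder covered √(0.7² + 1.3²) ≈ 1.5 units.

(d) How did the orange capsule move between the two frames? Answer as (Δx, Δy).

(-2.0, -1.8)

The orange capsule was at about (5.8, 3.3) and moved to about (3.8, 1.5).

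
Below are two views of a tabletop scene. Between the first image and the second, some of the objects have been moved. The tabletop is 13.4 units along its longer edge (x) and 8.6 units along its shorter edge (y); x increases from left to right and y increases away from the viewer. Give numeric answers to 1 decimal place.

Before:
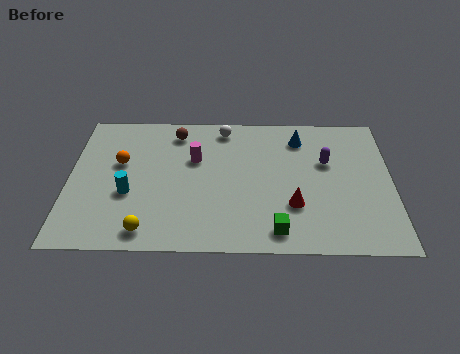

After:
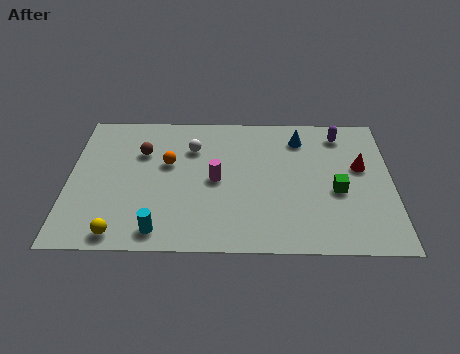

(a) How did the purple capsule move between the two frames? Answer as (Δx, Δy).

(0.6, 1.8)

The purple capsule was at about (10.7, 5.4) and moved to about (11.3, 7.2).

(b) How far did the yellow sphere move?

1.1

From (3.3, 1.1) to (2.2, 0.9), the yellow sphere covered √(1.1² + 0.2²) ≈ 1.1 units.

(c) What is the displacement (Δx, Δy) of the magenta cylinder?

(0.9, -1.3)

From the two frames, the magenta cylinder sits at roughly (5.2, 5.5) before and (6.1, 4.2) after.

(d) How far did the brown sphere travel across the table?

1.9

From (4.4, 7.2) to (3.0, 5.9), the brown sphere covered √(1.4² + 1.3²) ≈ 1.9 units.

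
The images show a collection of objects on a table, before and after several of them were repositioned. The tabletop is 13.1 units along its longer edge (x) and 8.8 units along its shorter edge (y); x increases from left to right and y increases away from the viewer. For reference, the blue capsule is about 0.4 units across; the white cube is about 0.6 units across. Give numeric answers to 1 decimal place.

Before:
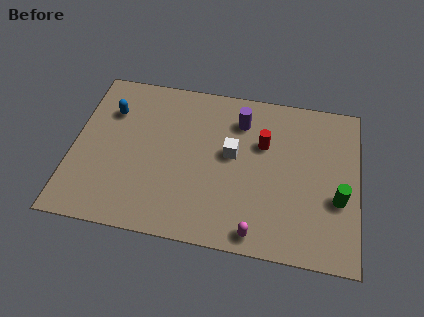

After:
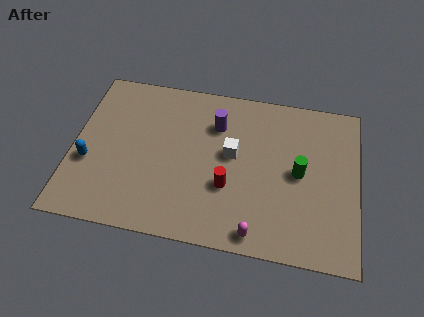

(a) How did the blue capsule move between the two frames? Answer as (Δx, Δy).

(-0.8, -3.0)

The blue capsule was at about (1.6, 6.3) and moved to about (0.8, 3.3).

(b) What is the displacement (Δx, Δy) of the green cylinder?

(-1.8, 1.1)

From the two frames, the green cylinder sits at roughly (12.2, 3.3) before and (10.4, 4.4) after.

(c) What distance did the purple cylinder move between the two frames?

1.2

From (7.6, 6.8) to (6.5, 6.4), the purple cylinder covered √(1.1² + 0.4²) ≈ 1.2 units.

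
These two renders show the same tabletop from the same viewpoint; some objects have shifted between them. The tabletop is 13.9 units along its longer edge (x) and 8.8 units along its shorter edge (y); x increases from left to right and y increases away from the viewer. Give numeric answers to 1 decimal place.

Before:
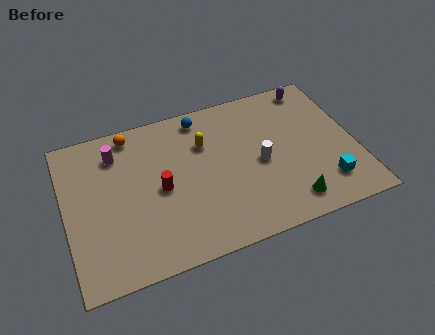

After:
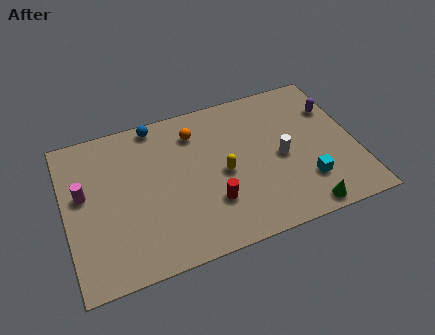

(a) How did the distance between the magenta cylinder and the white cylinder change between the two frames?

+2.2

Before: roughly 7.3 units apart; after: 9.5. That's 2.2 units further apart.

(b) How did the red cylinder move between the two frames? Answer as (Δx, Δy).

(2.3, -1.6)

The red cylinder was at about (4.5, 4.2) and moved to about (6.8, 2.6).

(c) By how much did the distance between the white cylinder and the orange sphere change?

-2.2

They were about 7.0 units apart before and 4.8 after — 2.2 units closer together.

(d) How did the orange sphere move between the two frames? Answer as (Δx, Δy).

(3.0, -0.9)

The orange sphere was at about (3.4, 7.8) and moved to about (6.4, 6.9).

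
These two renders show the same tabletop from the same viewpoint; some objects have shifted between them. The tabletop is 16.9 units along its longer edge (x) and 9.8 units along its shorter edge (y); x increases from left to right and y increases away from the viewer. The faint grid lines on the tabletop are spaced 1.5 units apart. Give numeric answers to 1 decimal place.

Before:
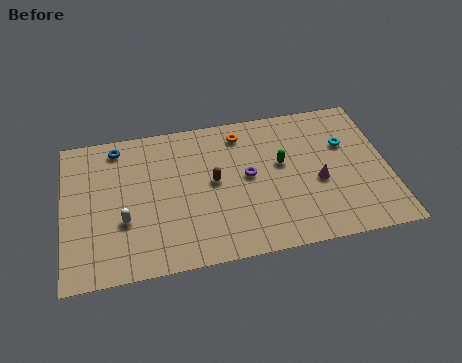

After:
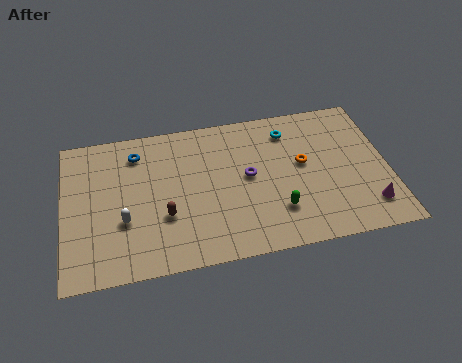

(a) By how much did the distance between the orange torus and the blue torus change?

+2.4

The distance was about 6.5 in the first image and 8.9 in the second, so they moved 2.4 units further apart.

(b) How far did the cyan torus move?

3.3

From (14.8, 6.4) to (11.9, 7.9), the cyan torus covered √(2.9² + 1.5²) ≈ 3.3 units.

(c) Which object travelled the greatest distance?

the orange torus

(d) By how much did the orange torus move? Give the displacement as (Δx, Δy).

(3.1, -2.7)

The orange torus was at about (9.4, 8.2) and moved to about (12.5, 5.5).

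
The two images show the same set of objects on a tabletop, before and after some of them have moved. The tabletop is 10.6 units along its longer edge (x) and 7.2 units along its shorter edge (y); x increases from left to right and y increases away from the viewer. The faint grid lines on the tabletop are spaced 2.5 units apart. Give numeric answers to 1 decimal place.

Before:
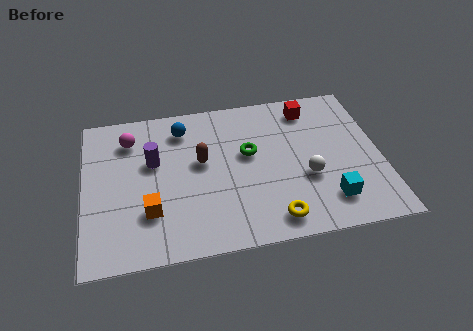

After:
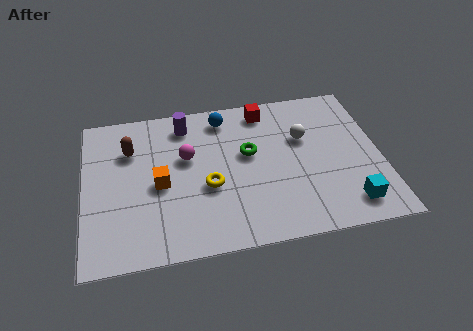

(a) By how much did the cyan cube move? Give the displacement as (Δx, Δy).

(0.7, -0.3)

The cyan cube started near (8.6, 1.5) and ended near (9.3, 1.2).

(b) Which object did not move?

the green torus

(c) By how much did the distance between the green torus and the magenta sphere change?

-2.2

The distance was about 4.4 in the first image and 2.2 in the second, so they moved 2.2 units closer together.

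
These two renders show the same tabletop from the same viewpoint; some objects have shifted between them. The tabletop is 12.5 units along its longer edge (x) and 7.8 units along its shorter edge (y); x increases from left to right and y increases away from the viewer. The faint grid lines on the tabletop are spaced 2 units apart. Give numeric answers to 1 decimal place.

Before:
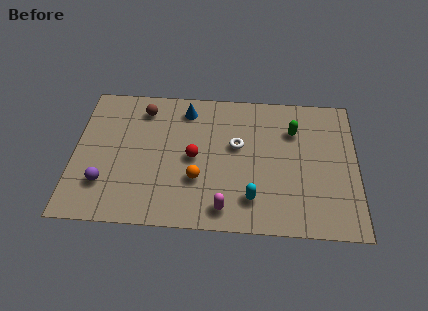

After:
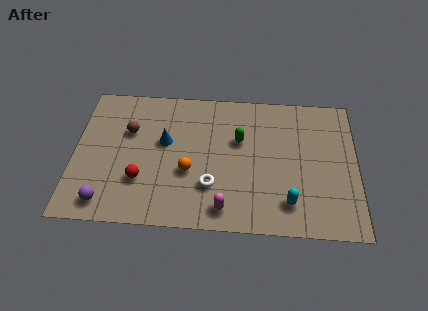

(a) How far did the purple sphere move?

1.0

The purple sphere was near (1.4, 2.1) before and (1.5, 1.1) after, so it travelled √(0.1² + 1.0²) ≈ 1.0 units.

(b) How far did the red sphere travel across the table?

2.7

From (5.3, 3.8) to (3.0, 2.4), the red sphere covered √(2.3² + 1.4²) ≈ 2.7 units.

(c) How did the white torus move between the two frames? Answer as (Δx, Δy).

(-1.1, -2.3)

From the two frames, the white torus sits at roughly (7.2, 4.6) before and (6.1, 2.3) after.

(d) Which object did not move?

the magenta capsule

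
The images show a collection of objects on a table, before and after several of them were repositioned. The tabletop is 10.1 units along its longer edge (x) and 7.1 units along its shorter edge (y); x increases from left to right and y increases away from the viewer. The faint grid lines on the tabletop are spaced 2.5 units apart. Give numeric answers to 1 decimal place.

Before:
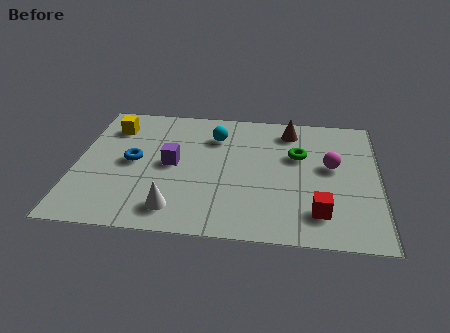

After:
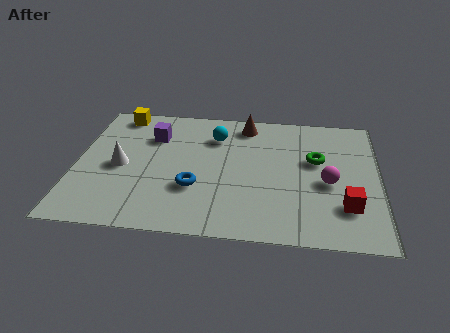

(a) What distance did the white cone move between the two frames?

2.8

The white cone moved from about (3.4, 1.2) to (1.5, 3.3), a distance of √(1.9² + 2.1²) ≈ 2.8.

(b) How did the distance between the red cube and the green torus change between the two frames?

-0.5

Before: roughly 3.1 units apart; after: 2.6. That's 0.5 units closer together.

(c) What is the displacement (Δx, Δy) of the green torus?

(0.6, -0.2)

The green torus started near (7.4, 4.5) and ended near (8.0, 4.3).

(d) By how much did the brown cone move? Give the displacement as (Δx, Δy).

(-1.5, 0.2)

The brown cone started near (7.1, 5.9) and ended near (5.6, 6.1).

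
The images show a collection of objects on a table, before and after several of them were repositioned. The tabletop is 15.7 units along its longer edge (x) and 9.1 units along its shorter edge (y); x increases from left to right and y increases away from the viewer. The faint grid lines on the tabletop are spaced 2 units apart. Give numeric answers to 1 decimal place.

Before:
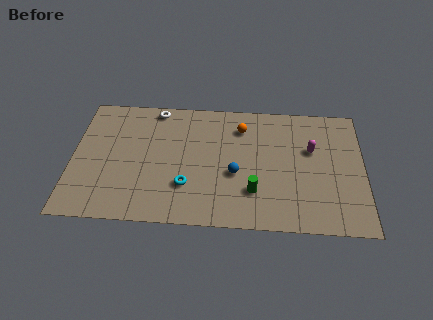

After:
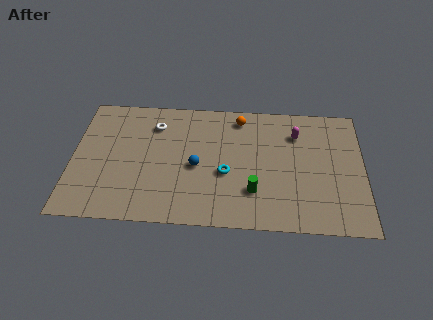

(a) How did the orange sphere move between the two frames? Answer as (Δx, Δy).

(-0.1, 0.7)

The orange sphere was at about (9.1, 7.1) and moved to about (9.0, 7.8).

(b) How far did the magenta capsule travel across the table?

1.4

The magenta capsule moved from about (12.9, 5.7) to (12.1, 6.8), a distance of √(0.8² + 1.1²) ≈ 1.4.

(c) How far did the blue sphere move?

2.1

The blue sphere was near (8.8, 3.7) before and (6.7, 4.1) after, so it travelled √(2.1² + 0.4²) ≈ 2.1 units.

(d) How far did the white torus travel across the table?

1.2

The white torus moved from about (4.4, 8.2) to (4.4, 7.0), a distance of √(0.0² + 1.2²) ≈ 1.2.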